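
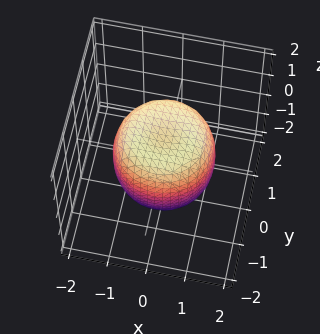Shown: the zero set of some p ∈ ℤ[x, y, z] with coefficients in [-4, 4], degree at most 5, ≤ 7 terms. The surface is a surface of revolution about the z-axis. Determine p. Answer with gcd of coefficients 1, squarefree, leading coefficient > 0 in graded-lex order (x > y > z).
x^4 + 2*x^2*y^2 + y^4 - x^2 - y^2 + z^2 - 1

1. deg p = 4. A generic line meets the surface in up to 4 points.
2. Symmetries: rotational symmetry about the z-axis ⇒ p depends on x, y only through x² + y².
3. Reading off the gridlines: the z-axis gridline crossings are at z ∈ {-1, 1}; a circular section at z = 1 has radius exactly 1.
4. Putting this together gives p.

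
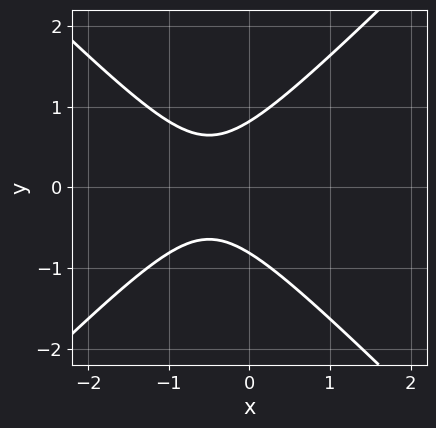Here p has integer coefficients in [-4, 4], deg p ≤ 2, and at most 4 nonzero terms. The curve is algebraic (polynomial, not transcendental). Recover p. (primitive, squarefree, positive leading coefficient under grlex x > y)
deg p = 2. The shape is more complex than any degree-1 curve.
Symmetries: the y ↦ −y reflection is a symmetry, so y appears only in even powers.
Observable constraints: no x-intercept at any integer in the box.
Assembling these constraints gives the stated polynomial.

3*x^2 - 3*y^2 + 3*x + 2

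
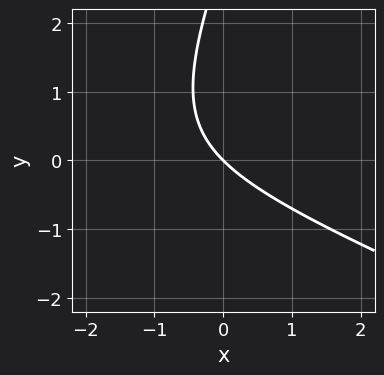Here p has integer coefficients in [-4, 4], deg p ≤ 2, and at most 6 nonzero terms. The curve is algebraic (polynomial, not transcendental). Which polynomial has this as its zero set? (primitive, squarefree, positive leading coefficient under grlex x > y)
x^2 + 2*x*y - y^2 + 3*x + 3*y

First, degree: the shape is more complex than any degree-1 curve, so deg p = 2.
Then, from the axis intercepts and sections: one x-axis crossing is at x = 0; it meets the y-axis at y = 0 (among the integer gridlines).
Finally, the integer polynomial consistent with all of this is the stated p.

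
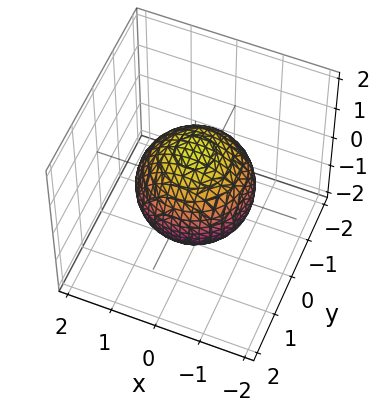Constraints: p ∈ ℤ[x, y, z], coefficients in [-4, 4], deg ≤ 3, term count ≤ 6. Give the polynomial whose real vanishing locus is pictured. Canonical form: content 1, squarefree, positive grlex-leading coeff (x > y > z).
2*x^2 + 2*y^2 + 2*z^2 - 3

deg p = 2.
Symmetries: mirror symmetry z ↦ −z ⇒ only even powers of z; rotational symmetry about the z-axis ⇒ p depends on x, y only through x² + y².
Reading off the gridlines: a circular section at z = -1 has radius between 0 and 1.
Solving for integer coefficients yields p as stated.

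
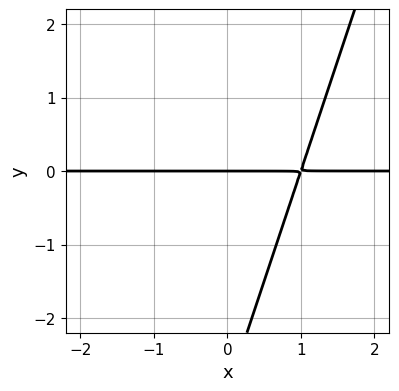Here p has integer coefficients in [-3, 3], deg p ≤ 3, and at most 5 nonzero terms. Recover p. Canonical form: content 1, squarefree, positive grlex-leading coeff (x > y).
3*x*y - y^2 - 3*y

(a) deg p = 2. The shape is more complex than any degree-1 curve.
(b) Observable constraints: the visible x-axis segment lies entirely on the curve; it crosses the y-axis at the gridline y = 0.
(c) Solving for integer coefficients yields p as stated.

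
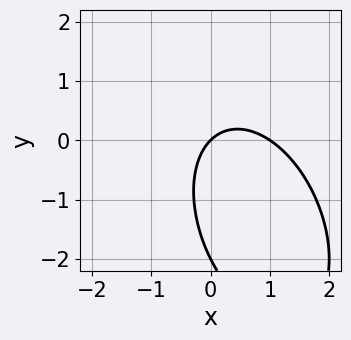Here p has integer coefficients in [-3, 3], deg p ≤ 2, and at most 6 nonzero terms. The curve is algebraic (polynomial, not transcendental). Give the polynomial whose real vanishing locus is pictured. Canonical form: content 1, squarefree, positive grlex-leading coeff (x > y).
First, degree: a generic line meets the curve in up to 2 points, so deg p = 2.
Next, reading off the gridlines: among the integer gridlines, it crosses the x-axis at x ∈ {0, 1}; the y-axis gridline crossings are at y ∈ {-2, 0}.
Finally, together with the visible shape, these determine p as stated.

2*x^2 + x*y + y^2 - 2*x + 2*y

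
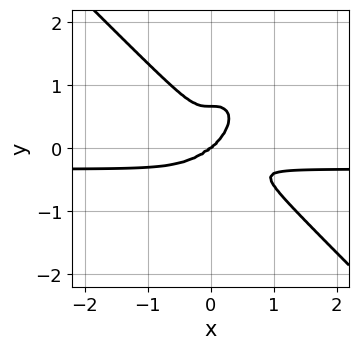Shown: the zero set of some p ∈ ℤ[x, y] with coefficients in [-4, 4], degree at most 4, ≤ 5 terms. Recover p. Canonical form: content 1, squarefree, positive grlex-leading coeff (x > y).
3*x^3*y + 3*y^4 + x^3 - 2*y^3

(a) The degree is 4 — no degree-3 curve has this shape.
(b) Observable constraints: one x-axis crossing is at x = 0; it meets the y-axis at y = 0 (among the integer gridlines).
(c) Matching integer coefficients to the picture gives p.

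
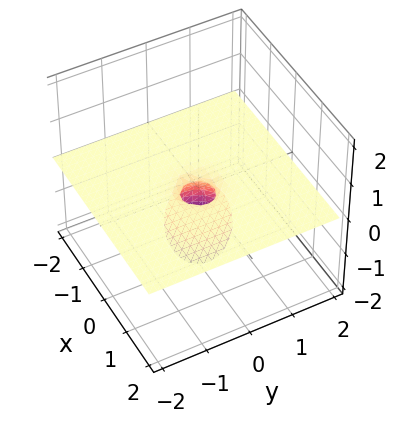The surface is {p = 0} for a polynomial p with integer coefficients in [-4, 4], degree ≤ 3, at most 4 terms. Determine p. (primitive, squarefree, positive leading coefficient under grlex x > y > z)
2*x^2*z + 2*y^2*z + z^3 + 2*z^2

deg p = 3.
Reading off the gridlines: it meets the z-axis at z = -2 (among the integer gridlines); every point of the x-axis in the box is on the surface.
Putting this together gives p.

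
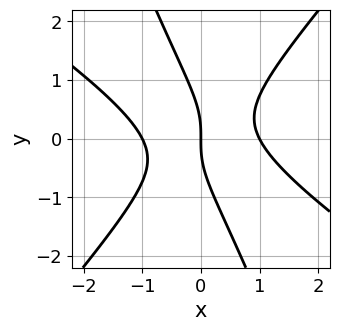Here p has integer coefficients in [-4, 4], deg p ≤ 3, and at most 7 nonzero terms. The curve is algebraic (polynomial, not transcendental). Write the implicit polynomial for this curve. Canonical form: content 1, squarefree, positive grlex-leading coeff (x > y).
The degree is 3 — the shape is more complex than any degree-2 curve.
From the axis intercepts and sections: among the integer gridlines, it crosses the x-axis at x ∈ {-1, 0, 1}; one y-axis crossing is at y = 0.
Solving for integer coefficients yields p as stated.

2*x^3 + 2*x^2*y - 2*x*y^2 - y^3 - 2*x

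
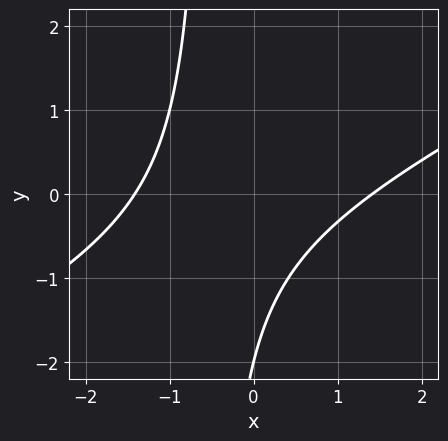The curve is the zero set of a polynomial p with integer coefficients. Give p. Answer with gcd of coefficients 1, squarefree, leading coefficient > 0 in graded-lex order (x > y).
First, the degree is 2 — the shape is more complex than any degree-1 curve.
Then, from the axis intercepts and sections: it meets the y-axis at y = -2 (among the integer gridlines).
Finally, assembling these constraints gives the stated polynomial.

x^2 - 2*x*y - y - 2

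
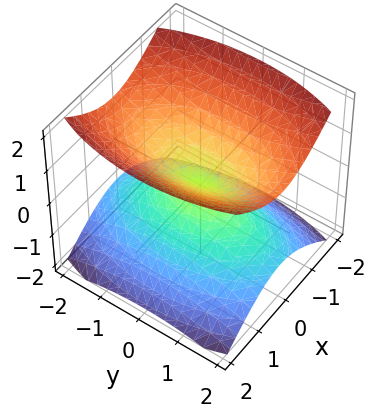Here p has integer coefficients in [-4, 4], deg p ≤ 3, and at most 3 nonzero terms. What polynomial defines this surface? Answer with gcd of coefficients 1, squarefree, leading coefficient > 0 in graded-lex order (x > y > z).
(a) I count 2 distinct pieces. They look like related sheets of one shape, so recover p as a whole.
(b) deg p = 2. Two nappes meeting at a single point; a quadric.
(c) Symmetries: the z ↦ −z reflection is a symmetry, so z appears only in even powers; it's symmetric under x → −x, forcing even powers of x; it's symmetric under y → −y, forcing even powers of y.
(d) Observable constraints: it crosses the y-axis at the gridline y = 0; it meets the z-axis at z = 0 (among the integer gridlines); it meets the x-axis at x = 0 (among the integer gridlines).
(e) Fitting integer coefficients to these (and the overall shape) gives p.

3*x^2 + y^2 - 3*z^2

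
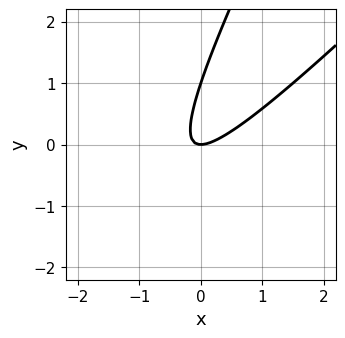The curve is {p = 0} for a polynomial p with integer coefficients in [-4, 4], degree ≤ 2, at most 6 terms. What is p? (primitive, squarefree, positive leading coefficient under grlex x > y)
1. deg p = 2.
2. Observable constraints: it meets the x-axis at x = 0 (among the integer gridlines); among the integer gridlines, it crosses the y-axis at y ∈ {0, 1}.
3. Solving for integer coefficients yields p as stated.

2*x^2 - 3*x*y + y^2 - y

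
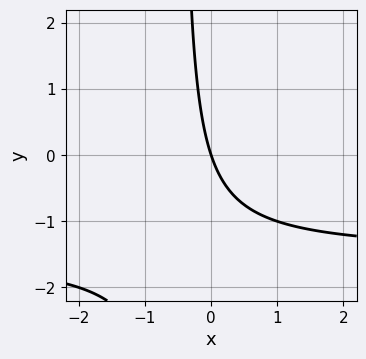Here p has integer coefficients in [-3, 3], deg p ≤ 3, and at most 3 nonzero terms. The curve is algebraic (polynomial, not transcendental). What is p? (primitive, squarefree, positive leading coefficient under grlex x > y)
2*x*y + 3*x + y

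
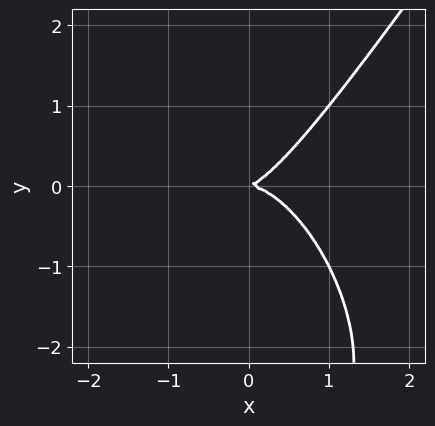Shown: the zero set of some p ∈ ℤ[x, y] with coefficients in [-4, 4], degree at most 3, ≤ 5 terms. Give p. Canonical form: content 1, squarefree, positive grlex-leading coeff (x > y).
3*x^3 - y^3 + x*y - 3*y^2

1. The degree is 3 — the shape is more complex than any degree-2 curve.
2. Reading off the gridlines: one x-axis crossing is at x = 0; one y-axis crossing is at y = 0.
3. Assembling these constraints gives the stated polynomial.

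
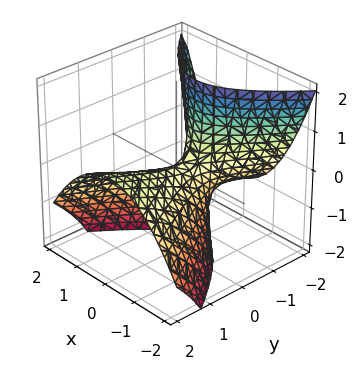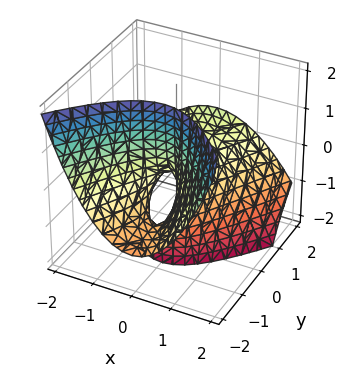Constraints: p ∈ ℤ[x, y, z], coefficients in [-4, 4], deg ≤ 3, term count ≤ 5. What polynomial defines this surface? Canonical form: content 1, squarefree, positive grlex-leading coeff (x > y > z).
3*x^2 - y^2 + 3*y*z + 2*z

First, the degree is 2 — the shape is more complex than any degree-1 surface.
Next, from the axis intercepts and sections: one y-axis crossing is at y = 0; it meets the x-axis at x = 0 (among the integer gridlines); it crosses the z-axis at the gridline z = 0.
Finally, putting this together gives p.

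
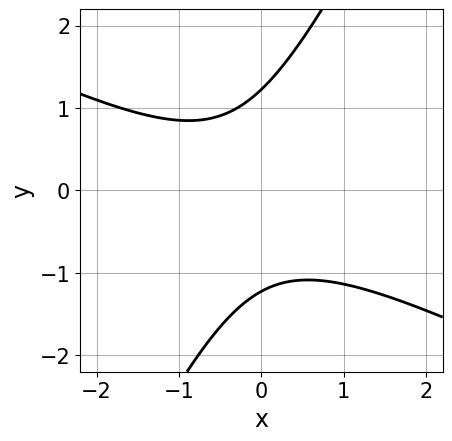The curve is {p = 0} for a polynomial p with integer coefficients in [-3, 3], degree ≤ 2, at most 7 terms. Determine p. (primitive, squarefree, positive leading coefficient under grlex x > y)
2*x^2 + 3*x*y - 2*y^2 + x + 3

(a) The degree is 2 — a generic line meets the curve in up to 2 points.
(b) From the axis intercepts and sections: it misses every integer gridline on the x-axis.
(c) These observations pin down the coefficients.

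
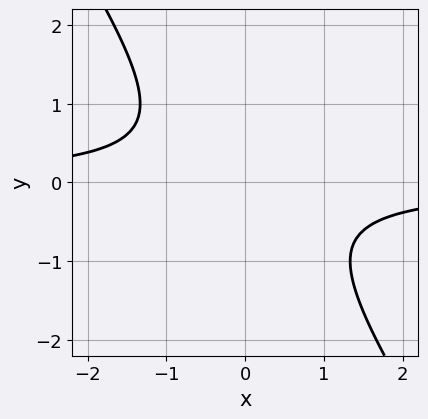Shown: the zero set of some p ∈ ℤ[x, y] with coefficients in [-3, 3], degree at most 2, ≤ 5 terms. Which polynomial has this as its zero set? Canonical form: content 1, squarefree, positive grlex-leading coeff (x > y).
3*x*y + 2*y^2 + 2

Degree: the shape is more complex than any degree-1 curve, so deg p = 2.
From the axis intercepts and sections: it misses every integer gridline on the y-axis; no x-intercept at any integer in the box.
Assembling these constraints gives the stated polynomial.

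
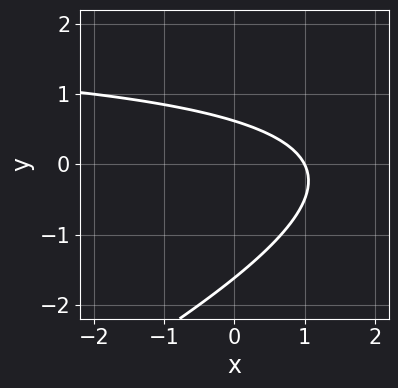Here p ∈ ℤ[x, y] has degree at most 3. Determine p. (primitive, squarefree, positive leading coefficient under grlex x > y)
1. The degree is 2 — no degree-1 curve has this shape.
2. Checking where it meets the axes: one x-axis crossing is at x = 1.
3. Assembling these constraints gives the stated polynomial.

x*y - 2*y^2 - 2*x - 2*y + 2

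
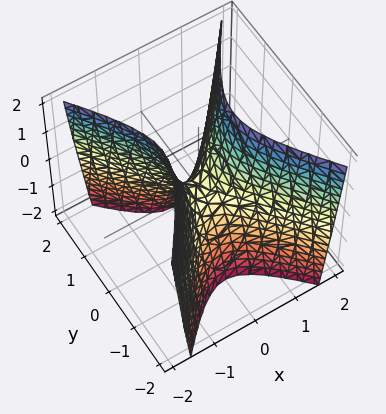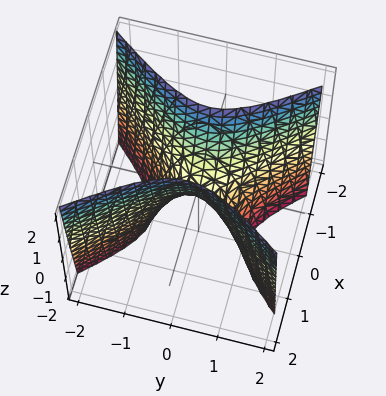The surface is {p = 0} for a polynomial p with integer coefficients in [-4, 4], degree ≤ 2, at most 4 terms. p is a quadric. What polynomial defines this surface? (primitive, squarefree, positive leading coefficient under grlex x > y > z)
First, the degree is 2 — a saddle surface; a quadric.
Then, symmetries: mirror symmetry x ↦ −x ⇒ only even powers of x; mirror symmetry y ↦ −y ⇒ only even powers of y.
Then, reading off the gridlines: it crosses the y-axis at the gridline y = 0; it meets the z-axis at z = 0 (among the integer gridlines); it crosses the x-axis at the gridline x = 0.
Finally, matching integer coefficients to the picture gives p.

3*x^2 - 2*y^2 - z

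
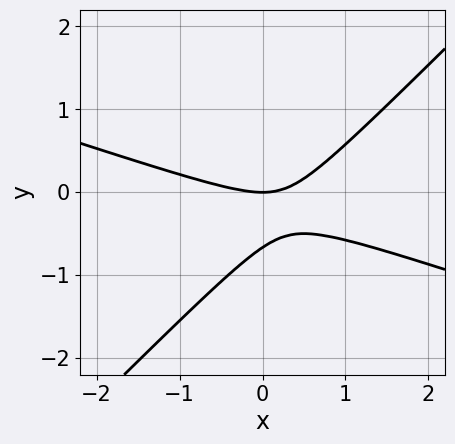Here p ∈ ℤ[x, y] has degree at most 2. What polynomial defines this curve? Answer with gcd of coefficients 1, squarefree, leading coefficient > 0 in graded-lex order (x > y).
x^2 + 2*x*y - 3*y^2 - 2*y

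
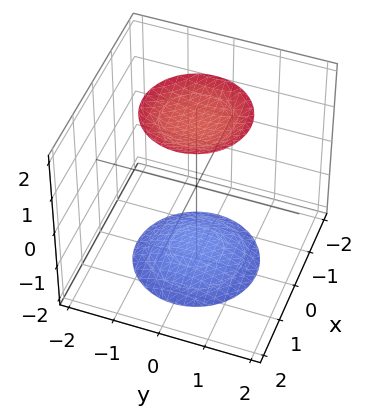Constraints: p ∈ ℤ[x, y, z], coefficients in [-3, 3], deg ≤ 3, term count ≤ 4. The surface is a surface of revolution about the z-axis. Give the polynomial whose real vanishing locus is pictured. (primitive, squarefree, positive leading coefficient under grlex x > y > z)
(a) The picture has 2 separate pieces.
(b) Degree: the shape is more complex than any degree-1 surface, so deg p = 2.
(c) By symmetry, the z-axis is an axis of rotation, so x and y enter only as x² + y².
(d) From the visible intercepts: a circular section at z = 2 has radius exactly 1; the surface avoids every integer y-axis point in the box; the surface avoids every integer x-axis point in the box.
(e) Assembling these constraints gives the stated polynomial.

x^2 + y^2 - z^2 + 3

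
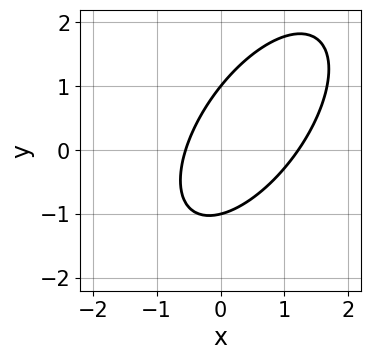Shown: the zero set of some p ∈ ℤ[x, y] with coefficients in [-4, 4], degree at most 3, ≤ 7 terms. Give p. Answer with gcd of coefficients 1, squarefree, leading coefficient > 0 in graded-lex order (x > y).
3*x^2 - 3*x*y + 2*y^2 - 2*x - 2

First, the degree is 2 — the shape is more complex than any degree-1 curve.
Next, against the integer gridlines: the y-axis gridline crossings are at y ∈ {-1, 1}.
Finally, putting this together gives p.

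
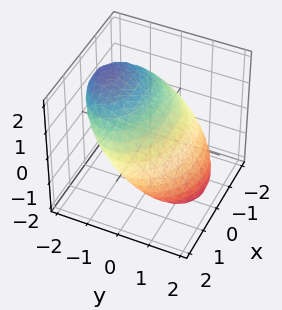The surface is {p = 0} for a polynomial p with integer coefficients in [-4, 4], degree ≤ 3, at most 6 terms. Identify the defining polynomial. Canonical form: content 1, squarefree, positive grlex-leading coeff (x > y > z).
x^2 + 2*y^2 + 3*y*z + 2*z^2 - 3

The degree is 2 — no degree-1 surface has this shape.
Matching integer coefficients to the picture gives p.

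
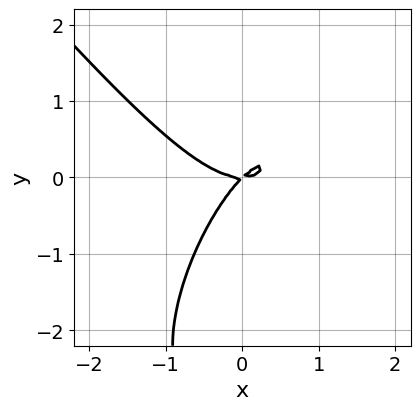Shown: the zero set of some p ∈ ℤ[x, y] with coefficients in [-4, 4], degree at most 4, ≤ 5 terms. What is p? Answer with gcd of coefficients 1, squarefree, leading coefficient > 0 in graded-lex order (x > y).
3*x^3 - x*y^2 + y^3 - 3*x*y + 3*y^2

(a) The degree is 3 — the shape is more complex than any degree-2 curve.
(b) Checking where it meets the axes: one x-axis crossing is at x = 0; it crosses the y-axis at the gridline y = 0.
(c) Putting this together gives p.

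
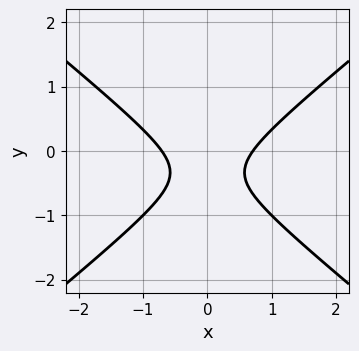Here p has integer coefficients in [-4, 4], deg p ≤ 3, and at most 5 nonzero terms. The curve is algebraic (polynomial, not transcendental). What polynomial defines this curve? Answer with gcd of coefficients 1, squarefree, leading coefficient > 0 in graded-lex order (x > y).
2*x^2 - 3*y^2 - 2*y - 1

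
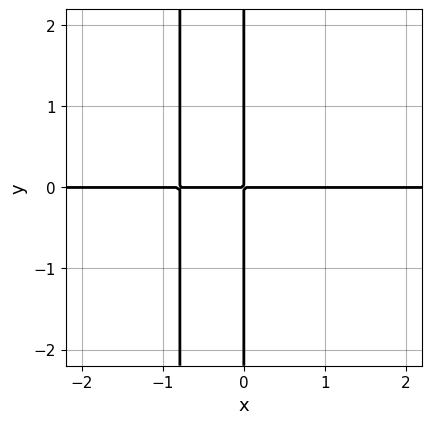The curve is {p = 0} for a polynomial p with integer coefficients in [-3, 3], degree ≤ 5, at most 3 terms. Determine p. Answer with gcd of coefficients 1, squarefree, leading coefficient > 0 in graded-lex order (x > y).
x^3*y - 3*x^2*y - 3*x*y

1. The degree is 4 — the shape is more complex than any degree-3 curve.
2. Checking where it meets the axes: the visible x-axis segment lies entirely on the curve; the visible y-axis segment lies entirely on the curve.
3. The integer polynomial consistent with all of this is the stated p.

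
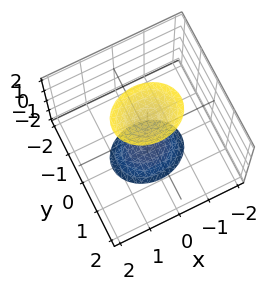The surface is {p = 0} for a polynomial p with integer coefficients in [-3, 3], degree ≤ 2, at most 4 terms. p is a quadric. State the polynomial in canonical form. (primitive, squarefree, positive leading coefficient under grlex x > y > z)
2*x^2 + 3*y^2 - z^2 + 2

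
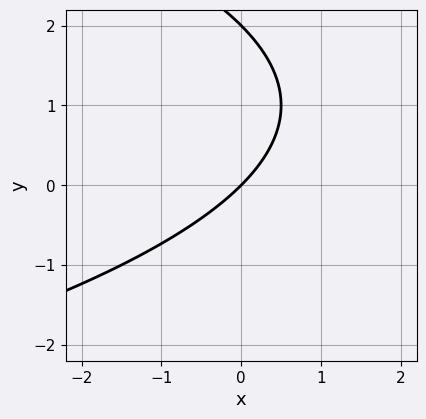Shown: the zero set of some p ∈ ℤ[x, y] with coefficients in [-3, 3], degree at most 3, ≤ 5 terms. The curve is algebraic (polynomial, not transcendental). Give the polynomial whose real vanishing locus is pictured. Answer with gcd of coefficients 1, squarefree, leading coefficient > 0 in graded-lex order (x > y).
deg p = 2.
Against the integer gridlines: it meets the x-axis at x = 0 (among the integer gridlines); the y-axis gridline crossings are at y ∈ {0, 2}.
Putting this together gives p.

y^2 + 2*x - 2*y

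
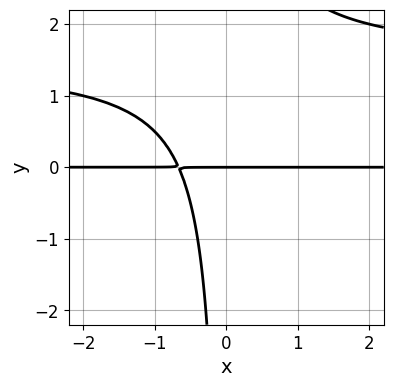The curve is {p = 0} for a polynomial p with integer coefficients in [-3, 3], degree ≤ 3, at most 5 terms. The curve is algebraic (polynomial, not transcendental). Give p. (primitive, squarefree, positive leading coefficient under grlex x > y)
First, the degree is 3 — the shape is more complex than any degree-2 curve.
Next, checking where it meets the axes: every point of the x-axis in the box is on the curve; it meets the y-axis at y = 0 (among the integer gridlines).
Finally, these observations pin down the coefficients.

2*x*y^2 - 3*x*y - 2*y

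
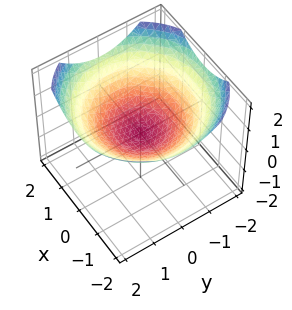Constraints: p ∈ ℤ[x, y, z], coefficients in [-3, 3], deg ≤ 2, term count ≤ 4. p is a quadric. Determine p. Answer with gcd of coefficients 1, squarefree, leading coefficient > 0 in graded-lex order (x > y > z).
x^2 + y^2 - 3*z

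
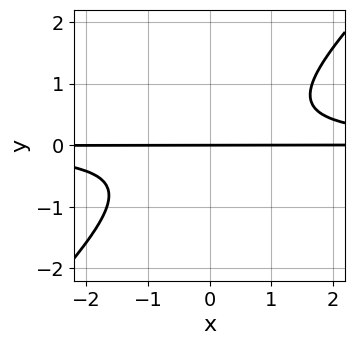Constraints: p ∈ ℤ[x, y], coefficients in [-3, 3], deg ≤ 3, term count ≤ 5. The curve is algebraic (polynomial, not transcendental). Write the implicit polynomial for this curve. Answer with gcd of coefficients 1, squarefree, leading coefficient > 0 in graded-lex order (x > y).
3*x*y^2 - 3*y^3 - 2*y

deg p = 3.
From the axis intercepts and sections: it crosses the y-axis at the gridline y = 0; every point of the x-axis in the box is on the curve.
Solving for integer coefficients yields p as stated.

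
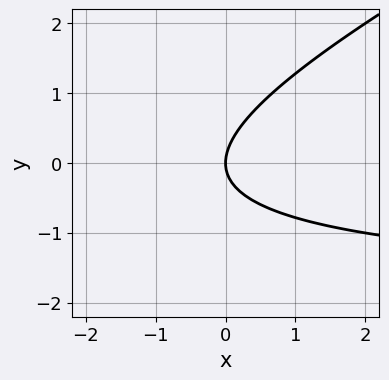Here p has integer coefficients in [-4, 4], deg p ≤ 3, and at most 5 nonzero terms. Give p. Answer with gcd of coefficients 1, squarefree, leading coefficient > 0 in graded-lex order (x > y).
x*y - 2*y^2 + 2*x

(a) Degree: the shape is more complex than any degree-1 curve, so deg p = 2.
(b) Checking where it meets the axes: it meets the y-axis at y = 0 (among the integer gridlines); it crosses the x-axis at the gridline x = 0.
(c) The integer polynomial consistent with all of this is the stated p.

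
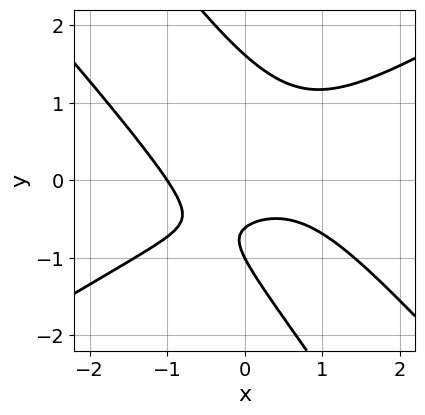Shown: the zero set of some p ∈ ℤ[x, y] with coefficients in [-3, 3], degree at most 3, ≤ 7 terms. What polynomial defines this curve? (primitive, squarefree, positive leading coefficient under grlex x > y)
x^3 - 2*x*y^2 - y^3 + 2*y + 1

(a) Degree: no degree-2 curve has this shape, so deg p = 3.
(b) Checking where it meets the axes: it crosses the x-axis at the gridline x = -1; it crosses the y-axis at the gridline y = -1.
(c) Together with the visible shape, these determine p as stated.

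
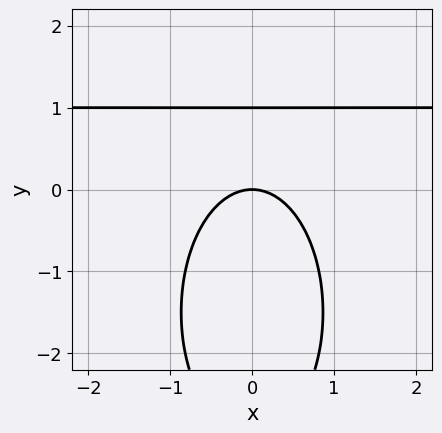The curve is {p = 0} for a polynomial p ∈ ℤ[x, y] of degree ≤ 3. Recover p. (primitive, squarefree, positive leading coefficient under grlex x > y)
1. deg p = 3. A generic line meets the curve in up to 3 points.
2. Symmetries: it's symmetric under x → −x, forcing even powers of x.
3. Reading off the gridlines: one x-axis crossing is at x = 0; among the integer gridlines, it crosses the y-axis at y ∈ {0, 1}.
4. Solving for integer coefficients yields p as stated.

3*x^2*y + y^3 - 3*x^2 + 2*y^2 - 3*y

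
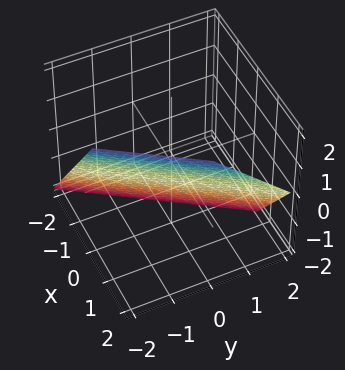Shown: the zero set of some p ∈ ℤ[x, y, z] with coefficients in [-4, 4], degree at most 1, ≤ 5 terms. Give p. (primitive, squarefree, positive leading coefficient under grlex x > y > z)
3*x - 2*y - 2*z - 2

(a) The degree is 1 — the surface is flat (a plane).
(b) Against the integer gridlines: one y-axis crossing is at y = -1; it crosses the z-axis at the gridline z = -1.
(c) Fitting integer coefficients to these (and the overall shape) gives p.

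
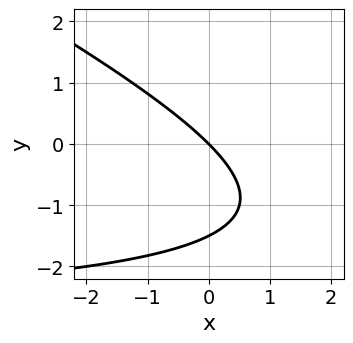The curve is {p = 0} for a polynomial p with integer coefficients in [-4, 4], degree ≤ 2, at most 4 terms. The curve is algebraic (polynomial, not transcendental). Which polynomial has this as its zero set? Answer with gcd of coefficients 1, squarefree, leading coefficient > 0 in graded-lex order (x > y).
x*y + 2*y^2 + 3*x + 3*y

deg p = 2.
Checking where it meets the axes: it crosses the x-axis at the gridline x = 0; it crosses the y-axis at the gridline y = 0.
The integer polynomial consistent with all of this is the stated p.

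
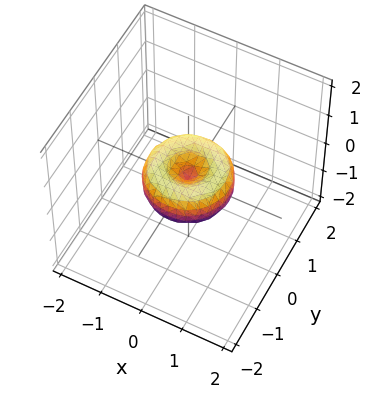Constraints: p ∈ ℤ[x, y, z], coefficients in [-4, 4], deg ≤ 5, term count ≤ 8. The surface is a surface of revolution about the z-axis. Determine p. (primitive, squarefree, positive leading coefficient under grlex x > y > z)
1. deg p = 4.
2. Symmetries: rotational symmetry about the z-axis ⇒ p depends on x, y only through x² + y².
3. Reading off the gridlines: the y-axis gridline crossings are at y ∈ {-1, 0, 1}; one z-axis crossing is at z = 0; among the integer gridlines, it crosses the x-axis at x ∈ {-1, 0, 1}; a circular section at z = 0 has radius exactly 1.
4. Assembling these constraints gives the stated polynomial.

x^4 + 2*x^2*y^2 + y^4 - x^2 - y^2 + z^2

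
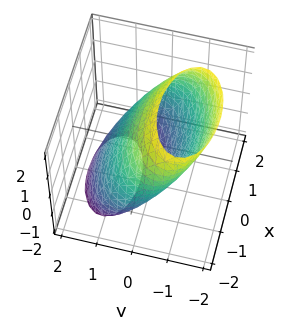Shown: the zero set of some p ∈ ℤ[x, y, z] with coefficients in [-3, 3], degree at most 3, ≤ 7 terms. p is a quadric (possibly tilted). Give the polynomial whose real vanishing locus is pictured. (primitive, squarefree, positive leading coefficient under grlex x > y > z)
x^2 + 3*y^2 + 3*y*z + z^2 - 3

First, the degree is 2 — the shape is more complex than any degree-1 surface.
Next, reading off the gridlines: the y-axis gridline crossings are at y ∈ {-1, 1}.
Finally, these observations pin down the coefficients.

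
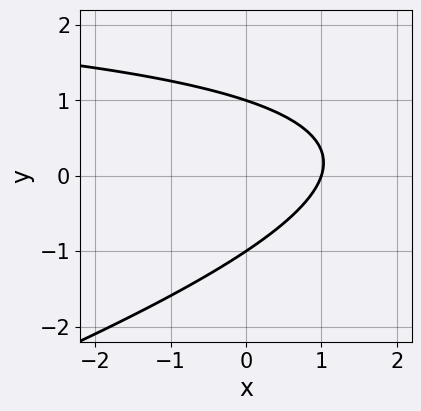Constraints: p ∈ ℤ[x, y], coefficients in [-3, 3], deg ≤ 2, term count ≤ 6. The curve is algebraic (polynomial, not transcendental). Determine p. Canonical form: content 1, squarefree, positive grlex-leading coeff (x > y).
(a) deg p = 2.
(b) Checking where it meets the axes: one x-axis crossing is at x = 1; among the integer gridlines, it crosses the y-axis at y ∈ {-1, 1}.
(c) Fitting integer coefficients to these (and the overall shape) gives p.

x*y - 3*y^2 - 3*x + 3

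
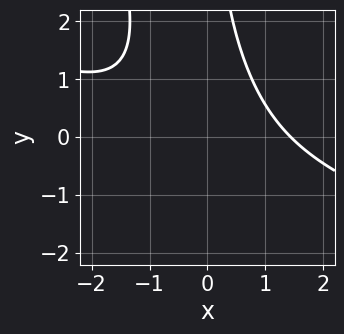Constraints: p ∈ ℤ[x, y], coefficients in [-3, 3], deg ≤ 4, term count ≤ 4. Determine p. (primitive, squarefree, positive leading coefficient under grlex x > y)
x^3 + 3*x^2*y + x*y^2 - 3

The degree is 3 — the shape is more complex than any degree-2 curve.
From the axis intercepts and sections: the curve avoids every integer y-axis point in the box.
Together with the visible shape, these determine p as stated.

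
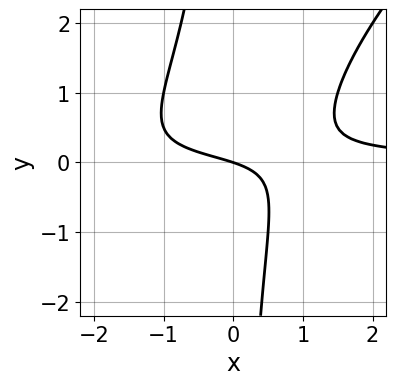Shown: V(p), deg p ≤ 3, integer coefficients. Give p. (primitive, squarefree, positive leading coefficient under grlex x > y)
2*x^2*y - 2*x*y^2 + 2*x*y - x - 3*y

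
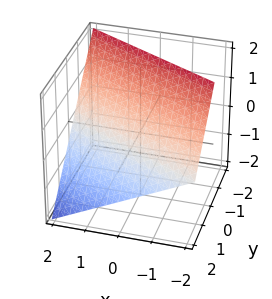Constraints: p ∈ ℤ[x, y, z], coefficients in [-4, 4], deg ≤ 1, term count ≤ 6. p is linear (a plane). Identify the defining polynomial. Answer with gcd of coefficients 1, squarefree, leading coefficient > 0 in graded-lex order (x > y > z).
deg p = 1. The surface is flat (a plane).
Against the integer gridlines: it crosses the x-axis at the gridline x = 2; one z-axis crossing is at z = 1; one y-axis crossing is at y = 1.
These observations pin down the coefficients.

x + 2*y + 2*z - 2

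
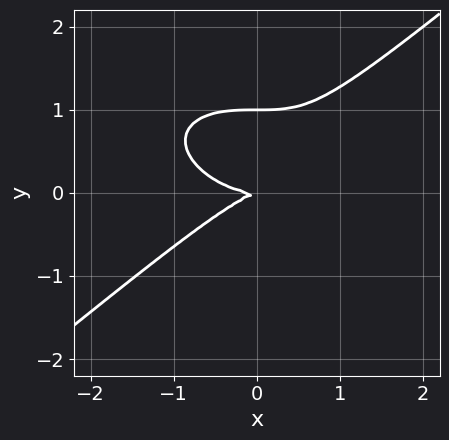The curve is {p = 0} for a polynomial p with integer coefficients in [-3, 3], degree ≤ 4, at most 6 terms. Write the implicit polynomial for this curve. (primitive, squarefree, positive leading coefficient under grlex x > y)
x^3 + x*y^2 - 3*y^3 - x*y + 3*y^2

1. The degree is 3 — the shape is more complex than any degree-2 curve.
2. Reading off the gridlines: among the integer gridlines, it crosses the y-axis at y ∈ {0, 1}; one x-axis crossing is at x = 0.
3. Fitting integer coefficients to these (and the overall shape) gives p.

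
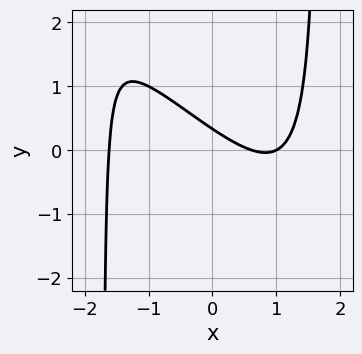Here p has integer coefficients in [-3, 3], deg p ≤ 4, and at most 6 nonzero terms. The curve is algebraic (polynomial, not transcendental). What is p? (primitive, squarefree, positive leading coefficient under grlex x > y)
First, deg p = 3. The shape is more complex than any degree-2 curve.
Then, against the integer gridlines: one x-axis crossing is at x = 1.
Finally, matching integer coefficients to the picture gives p.

x^3 + x^2*y - 2*x - 3*y + 1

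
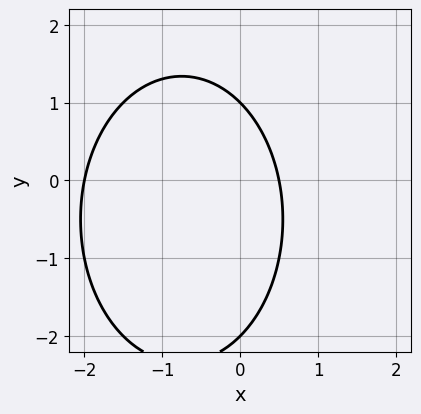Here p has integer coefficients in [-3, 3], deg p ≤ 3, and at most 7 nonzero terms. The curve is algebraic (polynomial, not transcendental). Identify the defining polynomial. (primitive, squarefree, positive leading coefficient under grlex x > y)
1. The degree is 2 — the shape is more complex than any degree-1 curve.
2. From the axis intercepts and sections: it crosses the x-axis at the gridline x = -2; among the integer gridlines, it crosses the y-axis at y ∈ {-2, 1}.
3. Matching integer coefficients to the picture gives p.

2*x^2 + y^2 + 3*x + y - 2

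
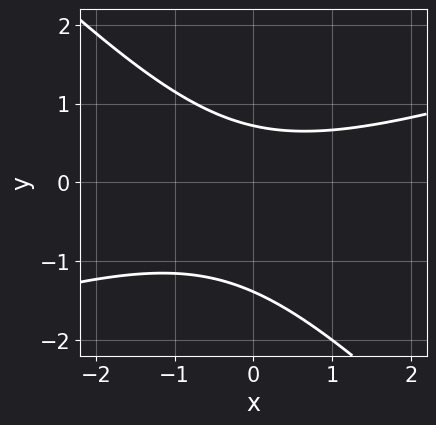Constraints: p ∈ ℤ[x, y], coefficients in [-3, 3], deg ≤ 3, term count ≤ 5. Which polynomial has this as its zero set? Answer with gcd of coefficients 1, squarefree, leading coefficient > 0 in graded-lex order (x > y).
1. deg p = 2.
2. From the visible intercepts: no x-intercept at any integer in the box.
3. Together with the visible shape, these determine p as stated.

x^2 - 2*x*y - 3*y^2 - 2*y + 3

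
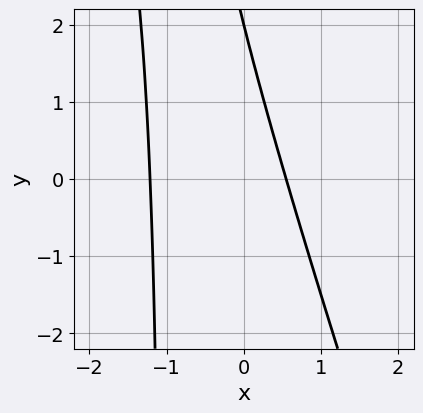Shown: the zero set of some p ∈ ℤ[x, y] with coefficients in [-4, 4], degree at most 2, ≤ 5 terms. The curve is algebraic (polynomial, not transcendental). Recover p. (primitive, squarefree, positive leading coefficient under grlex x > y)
3*x^2 + x*y + 2*x + y - 2

(a) Degree: a generic line meets the curve in up to 2 points, so deg p = 2.
(b) From the visible intercepts: it crosses the y-axis at the gridline y = 2.
(c) Together with the visible shape, these determine p as stated.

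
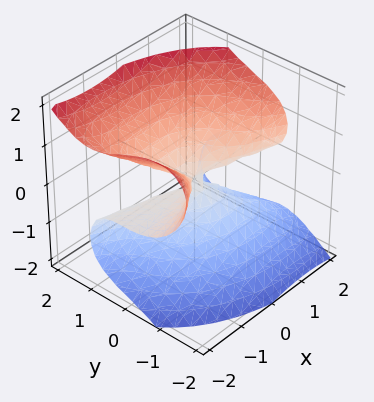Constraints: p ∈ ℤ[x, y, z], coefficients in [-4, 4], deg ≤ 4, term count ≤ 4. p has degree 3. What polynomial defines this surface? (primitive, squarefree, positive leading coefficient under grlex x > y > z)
2*x^2*z + 2*x*y*z + 3*y^3 - 3*z^3

First, deg p = 3. A generic line meets the surface in up to 3 points.
Next, observable constraints: it crosses the y-axis at the gridline y = 0; the visible x-axis segment lies entirely on the surface.
Finally, fitting integer coefficients to these (and the overall shape) gives p.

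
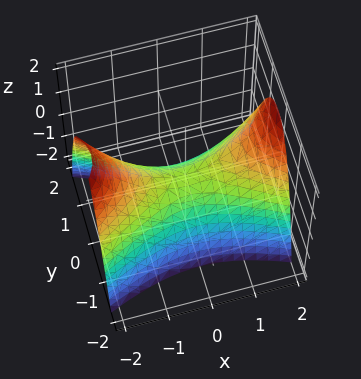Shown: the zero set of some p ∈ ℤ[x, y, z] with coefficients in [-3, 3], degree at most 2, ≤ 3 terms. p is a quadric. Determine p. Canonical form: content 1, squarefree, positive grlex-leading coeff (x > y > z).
x^2 - 3*y^2 - 2*z

First, the degree is 2 — a saddle surface; a quadric.
Then, symmetries: the y ↦ −y reflection is a symmetry, so y appears only in even powers; it's symmetric under x → −x, forcing even powers of x.
Then, against the integer gridlines: it crosses the y-axis at the gridline y = 0; it crosses the x-axis at the gridline x = 0.
Finally, fitting integer coefficients to these (and the overall shape) gives p.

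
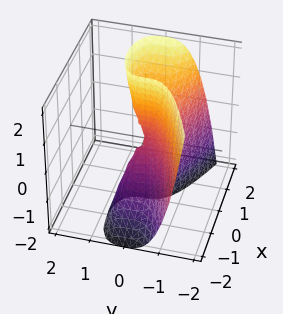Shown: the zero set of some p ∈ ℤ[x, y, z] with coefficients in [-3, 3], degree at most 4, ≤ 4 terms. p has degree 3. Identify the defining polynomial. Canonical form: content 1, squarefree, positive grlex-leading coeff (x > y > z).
(a) Degree: no degree-2 surface has this shape, so deg p = 3.
(b) Reading off the gridlines: it meets the y-axis at y = 0 (among the integer gridlines); it crosses the x-axis at the gridline x = 0.
(c) These observations pin down the coefficients. Check: (0, 0, 1) on the z-axis lies on the surface, and p(0, 0, 1) = 0. ✓

2*y^3 + x^2 - x*z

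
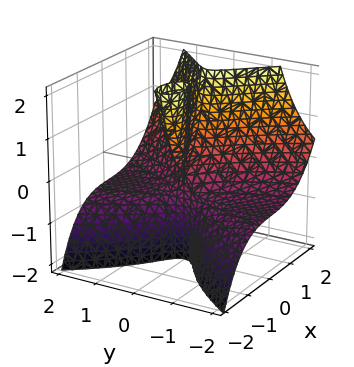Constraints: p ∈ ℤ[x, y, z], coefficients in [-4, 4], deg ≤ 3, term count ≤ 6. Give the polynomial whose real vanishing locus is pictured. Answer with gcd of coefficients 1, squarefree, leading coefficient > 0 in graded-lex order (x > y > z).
1. I count 2 distinct pieces. Treating them together as one polynomial.
2. deg p = 3. The shape is more complex than any degree-2 surface.
3. Reading off the gridlines: the visible z-axis segment lies entirely on the surface; it meets the x-axis at x = 0 (among the integer gridlines); one y-axis crossing is at y = 0.
4. Matching integer coefficients to the picture gives p.

2*x^3 - 3*y^2*z - x*z - 2*y^2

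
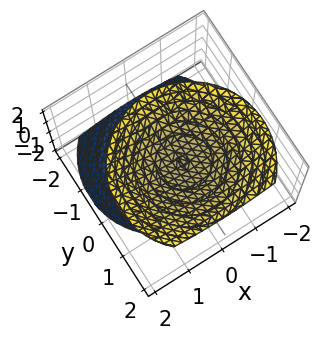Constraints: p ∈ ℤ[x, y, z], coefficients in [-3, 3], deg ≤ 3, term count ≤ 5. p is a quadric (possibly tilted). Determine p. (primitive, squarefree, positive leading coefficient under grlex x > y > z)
There are 2 components. They look like related sheets of one shape, so recover p as a whole.
The degree is 2 — the shape is more complex than any degree-1 surface.
Checking where it meets the axes: it misses every integer gridline on the x-axis; among the integer gridlines, it crosses the z-axis at z ∈ {-1, 1}.
Assembling these constraints gives the stated polynomial.

3*x^2 + 3*y^2 - 2*y*z - 3*z^2 + 3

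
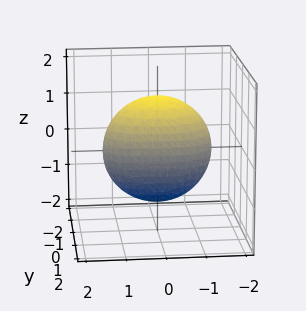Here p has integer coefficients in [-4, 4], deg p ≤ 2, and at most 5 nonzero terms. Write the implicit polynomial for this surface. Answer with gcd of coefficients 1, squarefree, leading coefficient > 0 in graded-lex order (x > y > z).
The degree is 2 — bounded and convex; a quadric.
Symmetries: it's symmetric under x → −x, forcing even powers of x; the z ↦ −z reflection is a symmetry, so z appears only in even powers; it's symmetric under y → −y, forcing even powers of y.
Putting this together gives p.

x^2 + 3*y^2 + z^2 - 2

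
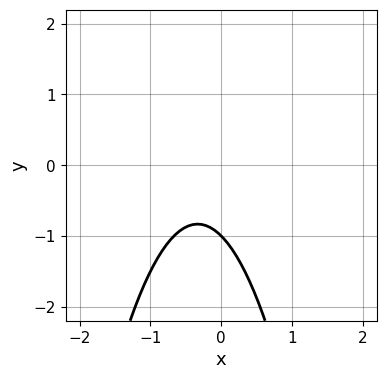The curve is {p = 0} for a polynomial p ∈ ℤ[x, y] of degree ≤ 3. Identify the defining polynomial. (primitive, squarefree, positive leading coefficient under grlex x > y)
3*x^2 + 2*x + 2*y + 2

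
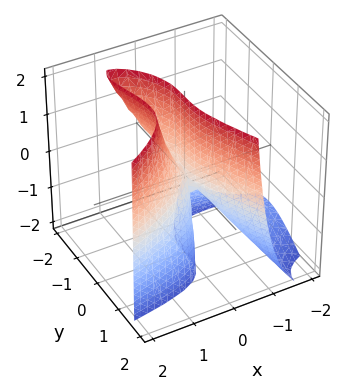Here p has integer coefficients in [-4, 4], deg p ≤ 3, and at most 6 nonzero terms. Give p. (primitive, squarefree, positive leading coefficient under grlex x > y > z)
x^2*z - 2*x*y^2 - y^3 + 3*x^2 - 2*x*z

First, the degree is 3 — the shape is more complex than any degree-2 surface.
Next, checking where it meets the axes: it meets the x-axis at x = 0 (among the integer gridlines); every point of the z-axis in the box is on the surface; one y-axis crossing is at y = 0.
Finally, together with the visible shape, these determine p as stated.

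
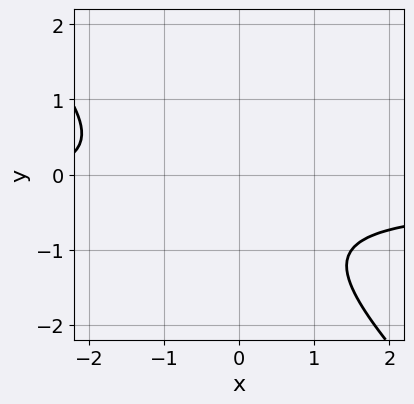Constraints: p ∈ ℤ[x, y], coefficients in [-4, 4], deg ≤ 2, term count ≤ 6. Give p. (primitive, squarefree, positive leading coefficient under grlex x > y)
3*x*y + 3*y^2 + x + 3*y + 3

The degree is 2 — no degree-1 curve has this shape.
Reading off the gridlines: the curve avoids every integer x-axis point in the box; it misses every integer gridline on the y-axis.
Putting this together gives p.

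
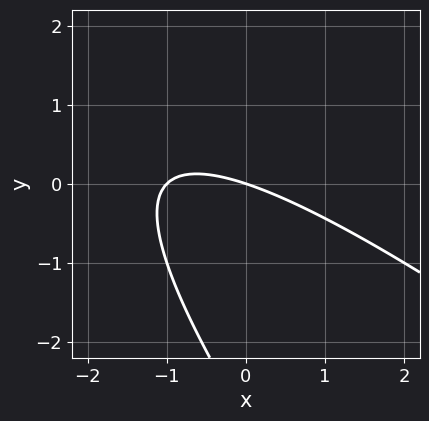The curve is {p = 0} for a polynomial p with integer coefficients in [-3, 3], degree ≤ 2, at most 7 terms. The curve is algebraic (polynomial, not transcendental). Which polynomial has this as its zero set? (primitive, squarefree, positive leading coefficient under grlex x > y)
The degree is 2 — a generic line meets the curve in up to 2 points.
Reading off the gridlines: among the integer gridlines, it crosses the x-axis at x ∈ {-1, 0}; it meets the y-axis at y = 0 (among the integer gridlines).
Matching integer coefficients to the picture gives p.

x^2 + 2*x*y + y^2 + x + 3*y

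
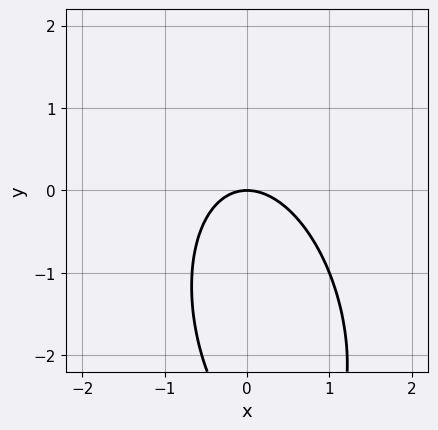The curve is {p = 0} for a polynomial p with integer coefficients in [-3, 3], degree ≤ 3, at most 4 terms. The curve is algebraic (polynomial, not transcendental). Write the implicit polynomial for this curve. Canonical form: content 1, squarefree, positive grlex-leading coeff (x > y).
1. Degree: a generic line meets the curve in up to 2 points, so deg p = 2.
2. From the visible intercepts: it crosses the x-axis at the gridline x = 0; it crosses the y-axis at the gridline y = 0.
3. Solving for integer coefficients yields p as stated.

3*x^2 + x*y + y^2 + 3*y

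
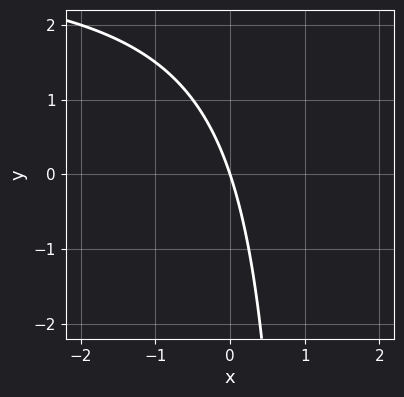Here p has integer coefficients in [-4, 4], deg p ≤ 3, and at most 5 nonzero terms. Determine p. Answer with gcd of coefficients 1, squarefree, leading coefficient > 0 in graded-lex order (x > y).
x*y - 3*x - y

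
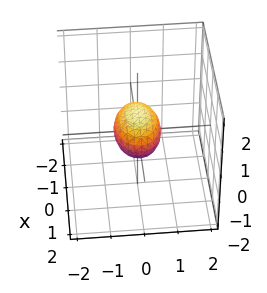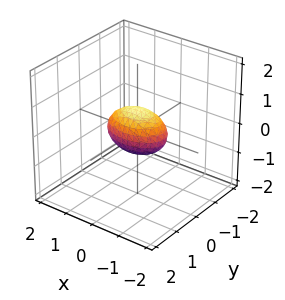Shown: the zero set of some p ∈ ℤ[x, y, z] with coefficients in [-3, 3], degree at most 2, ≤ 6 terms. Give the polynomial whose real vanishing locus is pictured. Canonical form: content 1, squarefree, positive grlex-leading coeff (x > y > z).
1. Degree: a closed, bounded, convex surface; a quadric, so deg p = 2.
2. Symmetries: mirror symmetry x ↦ −x ⇒ only even powers of x; the y ↦ −y reflection is a symmetry, so y appears only in even powers; mirror symmetry z ↦ −z ⇒ only even powers of z.
3. Against the integer gridlines: the x-axis gridline crossings are at x ∈ {-1, 1}.
4. These observations pin down the coefficients.

x^2 + 2*y^2 + 2*z^2 - 1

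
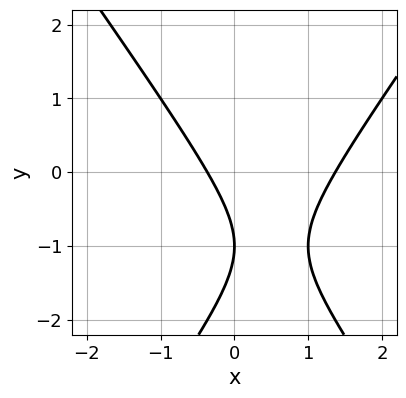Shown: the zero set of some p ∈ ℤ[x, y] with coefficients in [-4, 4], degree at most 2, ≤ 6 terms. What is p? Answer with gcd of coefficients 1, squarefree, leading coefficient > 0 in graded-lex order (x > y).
2*x^2 - y^2 - 2*x - 2*y - 1

First, deg p = 2. No degree-1 curve has this shape.
Next, observable constraints: it meets the y-axis at y = -1 (among the integer gridlines).
Finally, the integer polynomial consistent with all of this is the stated p.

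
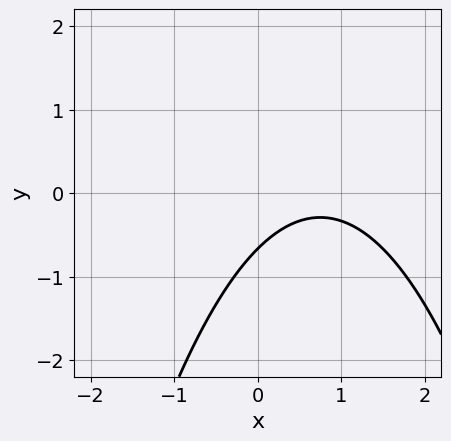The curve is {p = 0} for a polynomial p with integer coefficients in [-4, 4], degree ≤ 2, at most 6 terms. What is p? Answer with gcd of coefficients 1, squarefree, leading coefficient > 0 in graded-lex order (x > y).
(a) Degree: the shape is more complex than any degree-1 curve, so deg p = 2.
(b) From the visible intercepts: no x-intercept at any integer in the box.
(c) These observations pin down the coefficients.

2*x^2 - 3*x + 3*y + 2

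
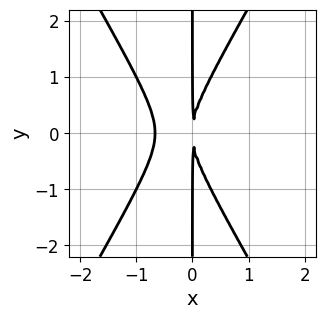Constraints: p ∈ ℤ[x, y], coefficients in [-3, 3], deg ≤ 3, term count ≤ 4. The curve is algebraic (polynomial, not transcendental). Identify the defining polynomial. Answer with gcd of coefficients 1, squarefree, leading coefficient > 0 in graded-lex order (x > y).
First, the degree is 3 — the shape is more complex than any degree-2 curve.
Then, symmetries: the y ↦ −y reflection is a symmetry, so y appears only in even powers.
Next, reading off the gridlines: the visible y-axis segment lies entirely on the curve.
Finally, these observations pin down the coefficients.

3*x^3 - x*y^2 + 2*x^2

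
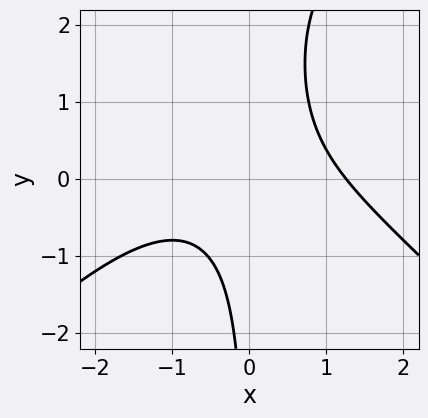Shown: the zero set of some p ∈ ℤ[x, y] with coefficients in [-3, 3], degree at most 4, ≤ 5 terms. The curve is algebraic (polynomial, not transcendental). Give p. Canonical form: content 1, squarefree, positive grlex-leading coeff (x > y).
x^3 - x*y^2 + 3*x*y - 2

(a) Degree: the shape is more complex than any degree-2 curve, so deg p = 3.
(b) Checking where it meets the axes: no y-intercept at any integer in the box.
(c) Solving for integer coefficients yields p as stated.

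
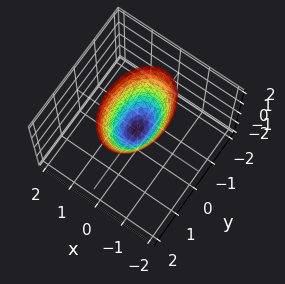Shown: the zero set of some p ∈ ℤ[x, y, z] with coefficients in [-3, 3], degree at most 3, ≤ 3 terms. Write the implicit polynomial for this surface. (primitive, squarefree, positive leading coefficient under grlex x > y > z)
deg p = 2. A paraboloid; a quadric.
Symmetries: the y ↦ −y reflection is a symmetry, so y appears only in even powers; it's symmetric under x → −x, forcing even powers of x.
Against the integer gridlines: one y-axis crossing is at y = 0; it meets the x-axis at x = 0 (among the integer gridlines); it crosses the z-axis at the gridline z = 0.
Solving for integer coefficients yields p as stated.

2*x^2 + y^2 - z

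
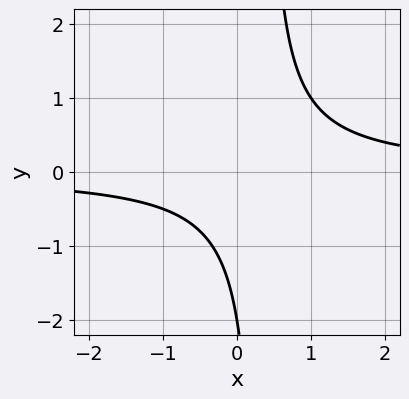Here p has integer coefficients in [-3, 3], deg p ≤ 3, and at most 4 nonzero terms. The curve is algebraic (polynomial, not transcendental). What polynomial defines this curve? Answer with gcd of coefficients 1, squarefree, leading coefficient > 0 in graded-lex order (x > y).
3*x*y - y - 2

First, degree: no degree-1 curve has this shape, so deg p = 2.
Then, observable constraints: one y-axis crossing is at y = -2; the curve avoids every integer x-axis point in the box.
Finally, matching integer coefficients to the picture gives p.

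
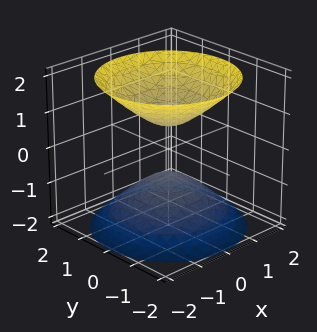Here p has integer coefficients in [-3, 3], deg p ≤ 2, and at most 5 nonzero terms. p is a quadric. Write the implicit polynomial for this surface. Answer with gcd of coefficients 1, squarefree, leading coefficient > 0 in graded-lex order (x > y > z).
2*x^2 + 2*y^2 - 2*z^2 + 1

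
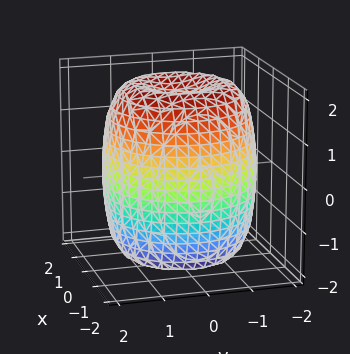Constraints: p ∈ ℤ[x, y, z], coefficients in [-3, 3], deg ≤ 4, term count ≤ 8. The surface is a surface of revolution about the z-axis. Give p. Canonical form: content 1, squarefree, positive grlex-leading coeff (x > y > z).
(a) Degree: a generic line meets the surface in up to 4 points, so deg p = 4.
(b) Symmetries: rotational symmetry about the z-axis ⇒ p depends on x, y only through x² + y².
(c) Checking where it meets the axes: a circular section at z = -1 has radius between 1 and 2.
(d) Together with the visible shape, these determine p as stated.

x^4 + 2*x^2*y^2 + y^4 - 2*x^2 - 2*y^2 + z^2 - 3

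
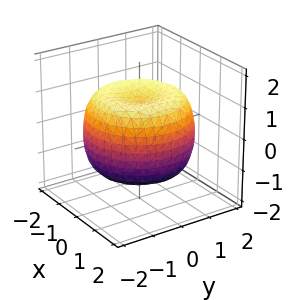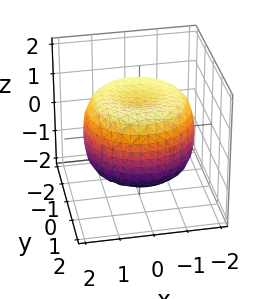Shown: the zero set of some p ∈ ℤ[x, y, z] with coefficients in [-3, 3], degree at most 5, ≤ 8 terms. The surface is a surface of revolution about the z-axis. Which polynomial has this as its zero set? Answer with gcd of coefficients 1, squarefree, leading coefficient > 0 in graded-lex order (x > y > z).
(a) deg p = 4.
(b) Symmetry: every cross-section ⟂ z is a circle, so x, y appear only via x² + y².
(c) Checking where it meets the axes: a circular section at z = 0 has radius between 1 and 2; among the integer gridlines, it crosses the z-axis at z ∈ {-1, 1}.
(d) These observations pin down the coefficients.

x^4 + 2*x^2*y^2 + y^4 - 2*x^2 - 2*y^2 + 2*z^2 - 2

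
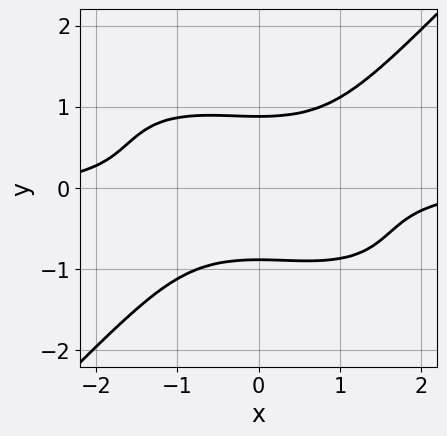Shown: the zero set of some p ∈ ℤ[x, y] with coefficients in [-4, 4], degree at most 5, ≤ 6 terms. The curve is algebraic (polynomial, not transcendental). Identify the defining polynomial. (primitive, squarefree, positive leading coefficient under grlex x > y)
(a) Degree: the shape is more complex than any degree-3 curve, so deg p = 4.
(b) Observable constraints: no x-intercept at any integer in the box.
(c) These observations pin down the coefficients.

x^3*y + x^2*y^2 - 2*y^4 - y^2 + 2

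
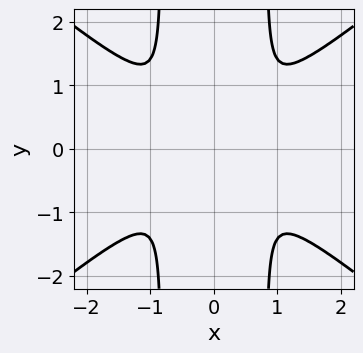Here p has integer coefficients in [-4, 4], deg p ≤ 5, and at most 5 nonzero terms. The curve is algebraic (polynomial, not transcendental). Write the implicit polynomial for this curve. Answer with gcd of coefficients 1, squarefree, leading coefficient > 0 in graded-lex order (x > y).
2*x^4 - 3*x^2*y^2 + 2*y^2

(a) deg p = 4. A generic line meets the curve in up to 4 points.
(b) Symmetries: the x ↦ −x reflection is a symmetry, so x appears only in even powers; it's symmetric under y → −y, forcing even powers of y.
(c) Fitting integer coefficients to these (and the overall shape) gives p.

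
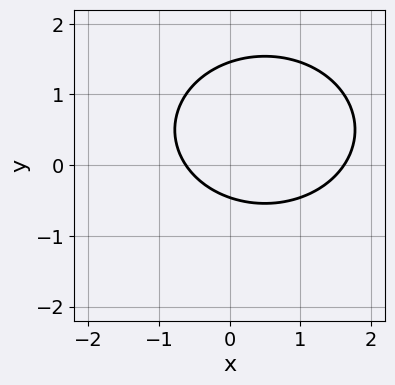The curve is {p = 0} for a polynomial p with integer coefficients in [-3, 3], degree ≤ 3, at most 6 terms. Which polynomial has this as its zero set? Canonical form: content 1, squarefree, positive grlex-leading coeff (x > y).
2*x^2 + 3*y^2 - 2*x - 3*y - 2

The degree is 2 — the shape is more complex than any degree-1 curve.
The integer polynomial consistent with all of this is the stated p.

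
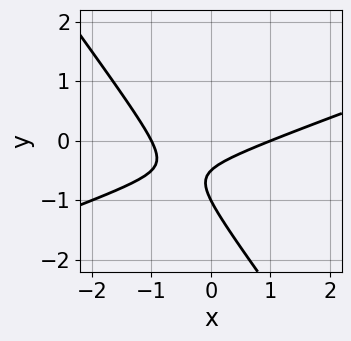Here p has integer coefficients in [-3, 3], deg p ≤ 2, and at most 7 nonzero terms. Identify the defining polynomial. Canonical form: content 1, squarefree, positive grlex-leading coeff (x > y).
x^2 - 2*x*y - 2*y^2 - 3*y - 1

(a) The degree is 2 — the shape is more complex than any degree-1 curve.
(b) Observable constraints: it crosses the y-axis at the gridline y = -1; among the integer gridlines, it crosses the x-axis at x ∈ {-1, 1}.
(c) The integer polynomial consistent with all of this is the stated p.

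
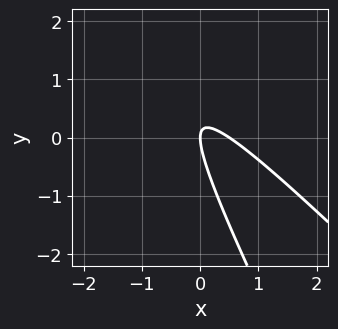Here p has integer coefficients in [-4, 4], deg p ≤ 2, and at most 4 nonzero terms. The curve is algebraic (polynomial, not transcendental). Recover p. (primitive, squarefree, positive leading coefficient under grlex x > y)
2*x^2 + 3*x*y + y^2 - x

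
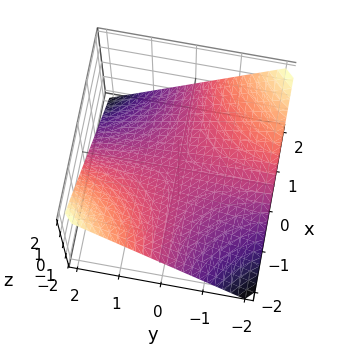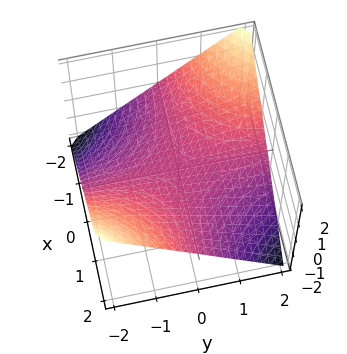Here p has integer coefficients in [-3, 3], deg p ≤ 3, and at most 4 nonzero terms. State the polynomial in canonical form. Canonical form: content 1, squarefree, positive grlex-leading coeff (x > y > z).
x*y + 2*z

(a) Degree: a hyperbolic paraboloid; a quadric, so deg p = 2.
(b) From the axis intercepts and sections: the visible y-axis segment lies entirely on the surface; it crosses the z-axis at the gridline z = 0; every point of the x-axis in the box is on the surface.
(c) Solving for integer coefficients yields p as stated.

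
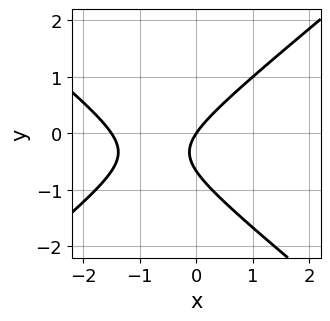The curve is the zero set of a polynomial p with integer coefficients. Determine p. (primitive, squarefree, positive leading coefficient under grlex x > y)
First, the degree is 2 — the shape is more complex than any degree-1 curve.
Then, from the visible intercepts: one y-axis crossing is at y = 0; one x-axis crossing is at x = 0.
Finally, fitting integer coefficients to these (and the overall shape) gives p.

2*x^2 - 3*y^2 + 3*x - 2*y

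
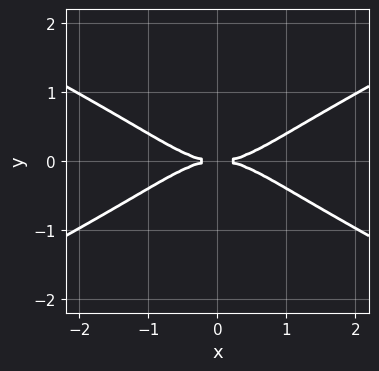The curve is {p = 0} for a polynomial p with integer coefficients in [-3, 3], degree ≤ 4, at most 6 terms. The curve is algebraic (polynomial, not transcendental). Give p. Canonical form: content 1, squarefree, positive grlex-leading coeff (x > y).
Degree: a generic line meets the curve in up to 4 points, so deg p = 4.
Symmetries: it's symmetric under x → −x, forcing even powers of x; it's symmetric under y → −y, forcing even powers of y.
Reading off the gridlines: it meets the x-axis at x = 0 (among the integer gridlines); it crosses the y-axis at the gridline y = 0.
Together with the visible shape, these determine p as stated.

x^4 - 3*x^2*y^2 - 2*y^4 - 3*y^2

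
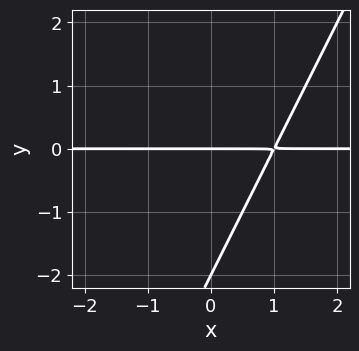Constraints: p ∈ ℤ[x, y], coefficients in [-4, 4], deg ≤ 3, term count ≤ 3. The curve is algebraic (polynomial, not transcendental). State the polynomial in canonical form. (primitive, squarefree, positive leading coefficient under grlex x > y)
2*x*y - y^2 - 2*y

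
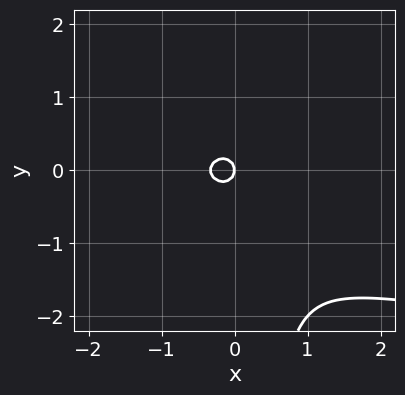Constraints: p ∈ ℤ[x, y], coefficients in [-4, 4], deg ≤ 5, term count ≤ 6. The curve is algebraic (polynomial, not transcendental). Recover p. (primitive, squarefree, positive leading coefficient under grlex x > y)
x*y^3 - 2*x*y^2 + 3*x^2 + 3*y^2 + x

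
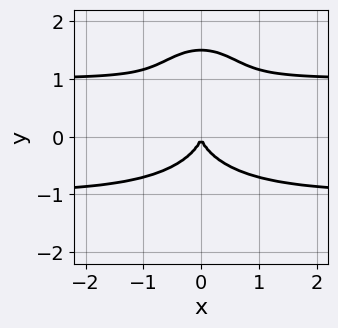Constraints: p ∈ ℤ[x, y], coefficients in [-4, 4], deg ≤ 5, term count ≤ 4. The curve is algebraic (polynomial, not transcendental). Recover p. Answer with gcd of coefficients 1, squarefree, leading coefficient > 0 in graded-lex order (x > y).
deg p = 4.
Symmetries: mirror symmetry x ↦ −x ⇒ only even powers of x.
From the visible intercepts: one y-axis crossing is at y = 0; it meets the x-axis at x = 0 (among the integer gridlines).
These observations pin down the coefficients.

3*x^2*y^2 + 2*y^4 - 3*y^3 - 3*x^2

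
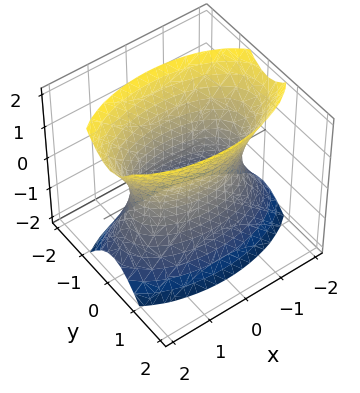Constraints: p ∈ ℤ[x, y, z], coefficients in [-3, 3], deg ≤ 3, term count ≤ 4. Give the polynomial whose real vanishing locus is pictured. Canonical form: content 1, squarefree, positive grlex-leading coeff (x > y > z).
x^2 + 3*y^2 - z^2 - 2

Degree: one connected sheet with a waist; a quadric, so deg p = 2.
Symmetries: mirror symmetry y ↦ −y ⇒ only even powers of y; it's symmetric under x → −x, forcing even powers of x; it's symmetric under z → −z, forcing even powers of z.
From the axis intercepts and sections: no z-intercept at any integer in the box.
Putting this together gives p.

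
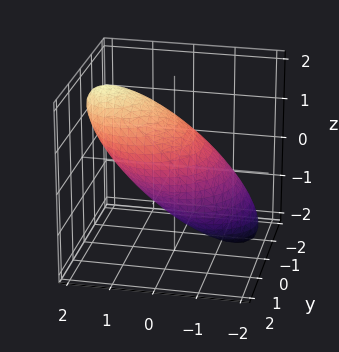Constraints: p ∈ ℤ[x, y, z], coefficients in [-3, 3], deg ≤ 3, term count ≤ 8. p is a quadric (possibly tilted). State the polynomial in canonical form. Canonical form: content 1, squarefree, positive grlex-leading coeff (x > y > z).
(a) Degree: no degree-1 surface has this shape, so deg p = 2.
(b) The integer polynomial consistent with all of this is the stated p.

2*x^2 - 3*x*z + 2*y^2 - y*z + 2*z^2 - 3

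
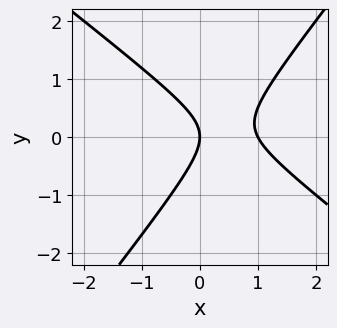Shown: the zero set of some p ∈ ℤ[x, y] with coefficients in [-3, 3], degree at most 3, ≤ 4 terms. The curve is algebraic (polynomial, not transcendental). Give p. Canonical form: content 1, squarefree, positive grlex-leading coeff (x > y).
First, degree: the shape is more complex than any degree-1 curve, so deg p = 2.
Then, observable constraints: it meets the y-axis at y = 0 (among the integer gridlines); the x-axis gridline crossings are at x ∈ {0, 1}.
Finally, solving for integer coefficients yields p as stated.

2*x^2 + x*y - 2*y^2 - 2*x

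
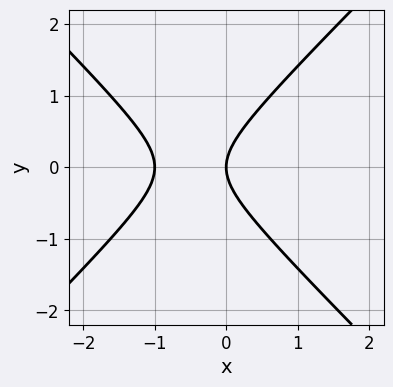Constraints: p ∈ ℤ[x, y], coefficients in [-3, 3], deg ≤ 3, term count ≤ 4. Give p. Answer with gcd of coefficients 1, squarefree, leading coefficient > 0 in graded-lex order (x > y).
x^2 - y^2 + x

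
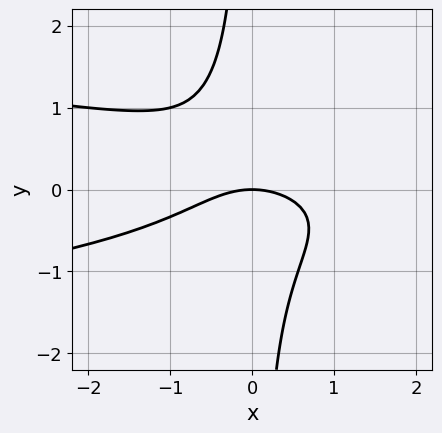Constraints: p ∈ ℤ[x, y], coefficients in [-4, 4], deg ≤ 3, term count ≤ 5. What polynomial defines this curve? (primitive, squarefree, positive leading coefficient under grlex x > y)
(a) The degree is 3 — the shape is more complex than any degree-2 curve.
(b) Against the integer gridlines: one x-axis crossing is at x = 0; one y-axis crossing is at y = 0.
(c) Solving for integer coefficients yields p as stated.

3*x*y^2 + x^2 + 2*y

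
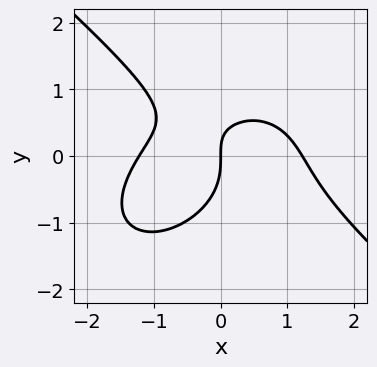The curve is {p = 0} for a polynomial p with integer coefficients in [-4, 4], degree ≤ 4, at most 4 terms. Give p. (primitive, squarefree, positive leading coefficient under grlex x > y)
deg p = 3. No degree-2 curve has this shape.
Checking where it meets the axes: it crosses the x-axis at the gridline x = 0; one y-axis crossing is at y = 0.
These observations pin down the coefficients.

2*x^3 + 3*y^3 + 3*x*y - 3*x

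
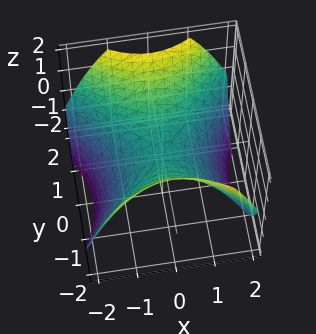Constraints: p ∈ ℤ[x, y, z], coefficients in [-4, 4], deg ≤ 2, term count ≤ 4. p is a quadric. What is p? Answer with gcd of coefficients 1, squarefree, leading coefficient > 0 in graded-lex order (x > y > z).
2*x^2 - 2*y^2 + 3*z

(a) deg p = 2.
(b) Symmetries: the x ↦ −x reflection is a symmetry, so x appears only in even powers; mirror symmetry y ↦ −y ⇒ only even powers of y.
(c) Observable constraints: it crosses the x-axis at the gridline x = 0; it meets the z-axis at z = 0 (among the integer gridlines); it crosses the y-axis at the gridline y = 0.
(d) Fitting integer coefficients to these (and the overall shape) gives p.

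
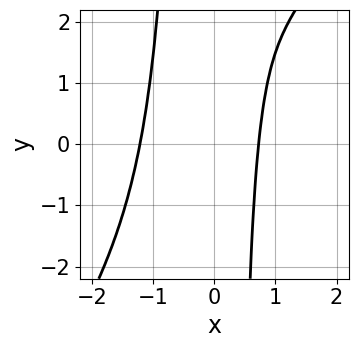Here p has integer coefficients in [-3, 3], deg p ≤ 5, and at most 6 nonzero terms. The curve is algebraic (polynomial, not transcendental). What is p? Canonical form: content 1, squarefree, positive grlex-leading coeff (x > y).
3*x^4 - 2*x^3*y + 3*x - 3

1. deg p = 4. A generic line meets the curve in up to 4 points.
2. From the visible intercepts: no y-intercept at any integer in the box.
3. The integer polynomial consistent with all of this is the stated p.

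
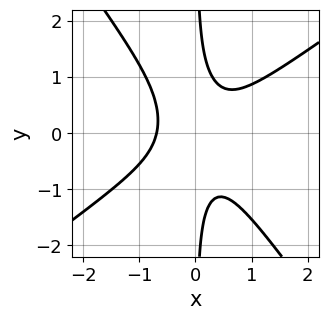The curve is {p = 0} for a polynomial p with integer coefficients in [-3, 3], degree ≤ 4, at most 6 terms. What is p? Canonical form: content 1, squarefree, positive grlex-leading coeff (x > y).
3*x^3 - 2*x^2*y - 3*x*y^2 + 1

(a) The degree is 3 — the shape is more complex than any degree-2 curve.
(b) Against the integer gridlines: no y-intercept at any integer in the box.
(c) Matching integer coefficients to the picture gives p.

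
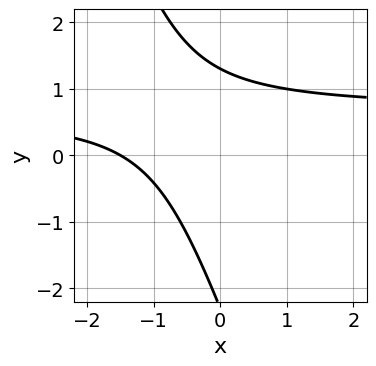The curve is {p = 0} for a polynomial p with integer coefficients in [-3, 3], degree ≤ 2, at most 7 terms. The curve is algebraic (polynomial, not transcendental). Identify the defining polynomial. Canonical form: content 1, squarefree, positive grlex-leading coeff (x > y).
First, degree: the shape is more complex than any degree-1 curve, so deg p = 2.
Finally, matching integer coefficients to the picture gives p.

3*x*y + y^2 - 2*x + y - 3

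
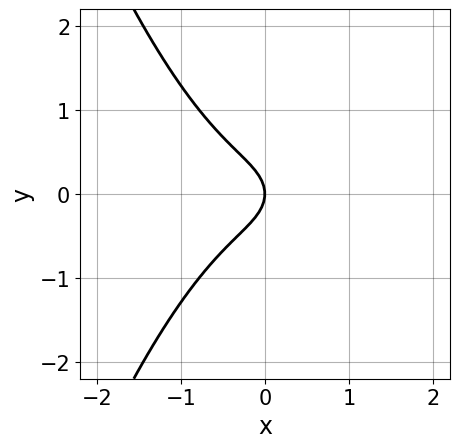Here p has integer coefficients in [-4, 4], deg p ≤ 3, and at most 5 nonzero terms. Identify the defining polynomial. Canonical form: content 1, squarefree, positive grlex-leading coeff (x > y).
3*x^3 + 3*y^2 + 2*x

(a) The degree is 3 — no degree-2 curve has this shape.
(b) Symmetries: it's symmetric under y → −y, forcing even powers of y.
(c) Observable constraints: one y-axis crossing is at y = 0; one x-axis crossing is at x = 0.
(d) Matching integer coefficients to the picture gives p.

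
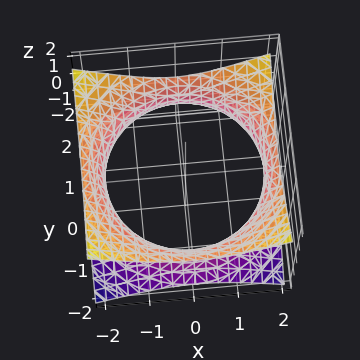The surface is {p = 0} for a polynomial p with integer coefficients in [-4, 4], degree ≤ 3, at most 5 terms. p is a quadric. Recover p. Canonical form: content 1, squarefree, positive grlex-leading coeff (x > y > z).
x^2 + y^2 - 2*z^2 - 3

First, deg p = 2. One connected sheet with a waist; a quadric.
Next, symmetries: rotational symmetry about the z-axis ⇒ p depends on x, y only through x² + y²; the z ↦ −z reflection is a symmetry, so z appears only in even powers.
Then, observable constraints: a circular section at z = 0 has radius between 1 and 2; it misses every integer gridline on the z-axis.
Finally, the integer polynomial consistent with all of this is the stated p.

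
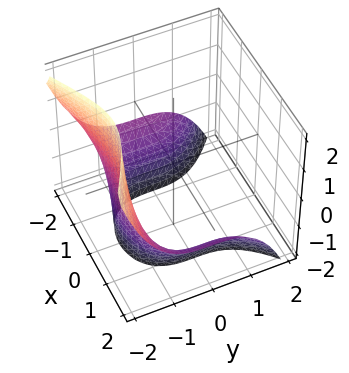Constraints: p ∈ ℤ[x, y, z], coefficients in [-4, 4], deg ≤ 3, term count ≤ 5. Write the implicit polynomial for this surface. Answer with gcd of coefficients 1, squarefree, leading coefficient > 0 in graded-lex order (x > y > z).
x^2*z + y^3 + 3

1. The degree is 3 — no degree-2 surface has this shape.
2. Against the integer gridlines: no x-intercept at any integer in the box; no z-intercept at any integer in the box.
3. Putting this together gives p.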